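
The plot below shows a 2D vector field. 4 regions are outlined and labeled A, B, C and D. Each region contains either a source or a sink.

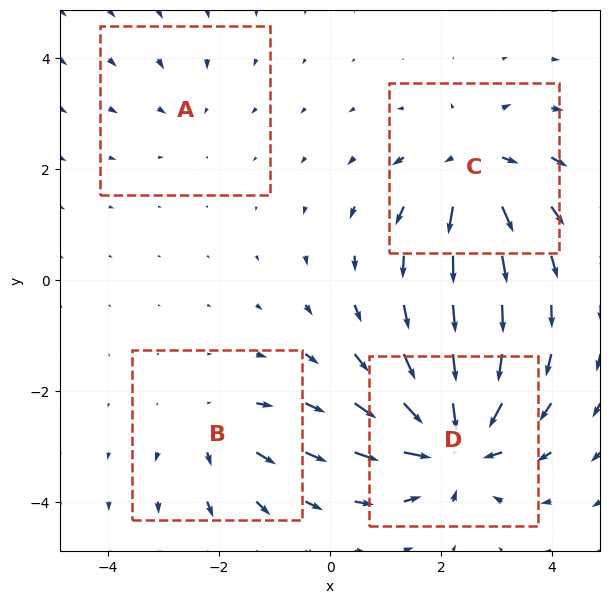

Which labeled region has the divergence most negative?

D

Divergence at each region's feature centre — A: about -2, B: about +4, C: about +6, D: about -8. Region D is most negative.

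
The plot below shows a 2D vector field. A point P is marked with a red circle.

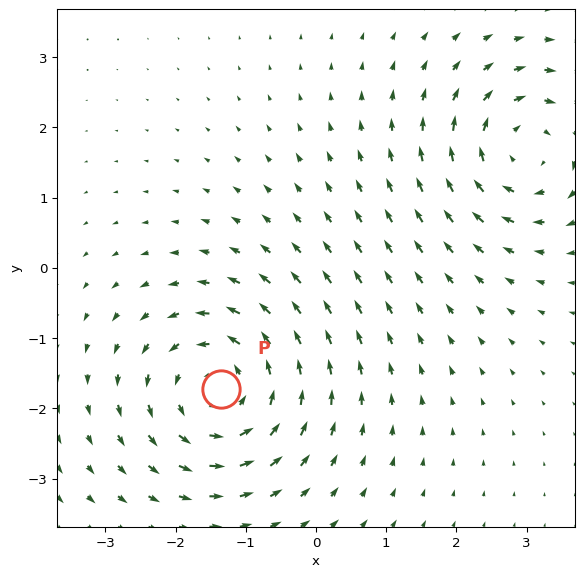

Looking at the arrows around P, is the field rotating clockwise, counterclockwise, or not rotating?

counterclockwise

Near P at (-1.4, -1.7) the arrows circulate counterclockwise. The curl (z-component) there is about +4; positive curl means counterclockwise rotation.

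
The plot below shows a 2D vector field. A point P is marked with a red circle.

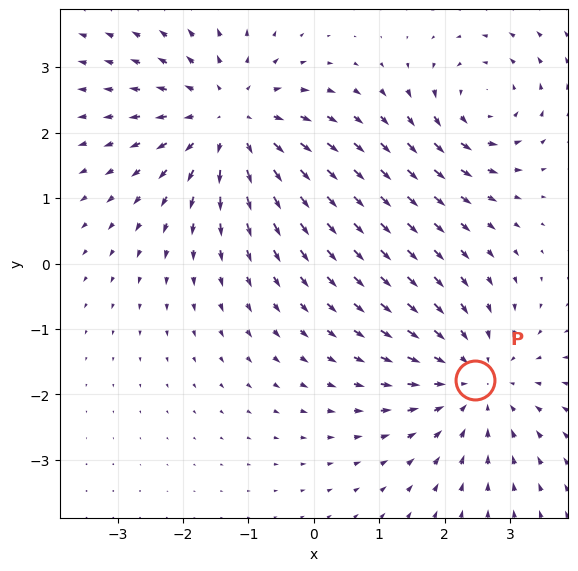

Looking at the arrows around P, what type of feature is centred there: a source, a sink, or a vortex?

sink

At P (2.5, -1.8) the arrows converge inward. Divergence about -4, curl ≈0 — negative divergence with near-zero curl is a sink.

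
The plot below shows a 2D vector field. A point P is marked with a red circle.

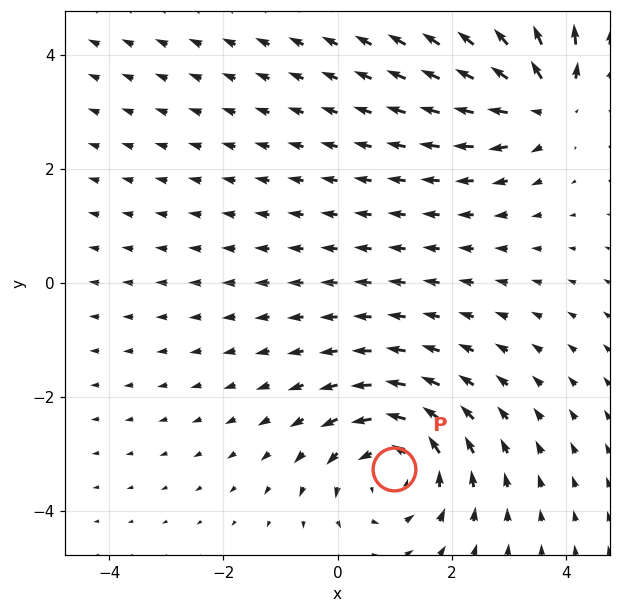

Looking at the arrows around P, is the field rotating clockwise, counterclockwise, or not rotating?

counterclockwise

Near P at (1.0, -3.3) the arrows circulate counterclockwise. The curl (z-component) there is about +4; positive curl means counterclockwise rotation.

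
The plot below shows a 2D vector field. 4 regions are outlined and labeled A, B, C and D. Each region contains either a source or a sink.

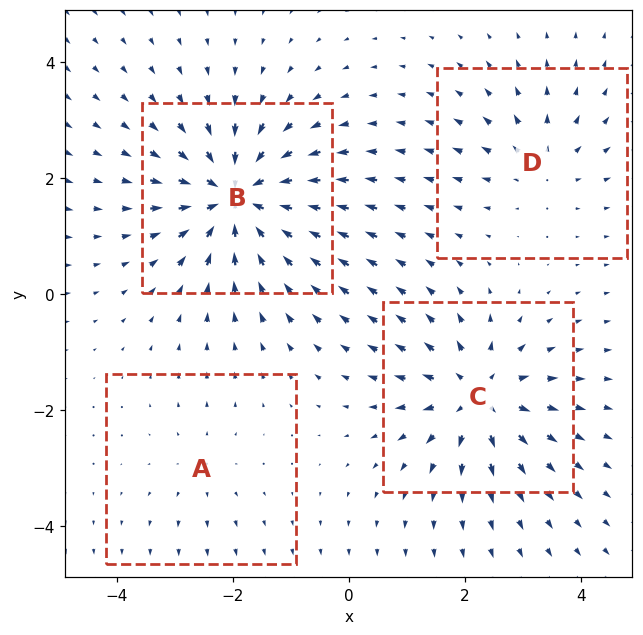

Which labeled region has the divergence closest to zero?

Divergence at each region's feature centre — A: about +2, B: about -8, C: about +6, D: about +4. Region A is closest to zero.

A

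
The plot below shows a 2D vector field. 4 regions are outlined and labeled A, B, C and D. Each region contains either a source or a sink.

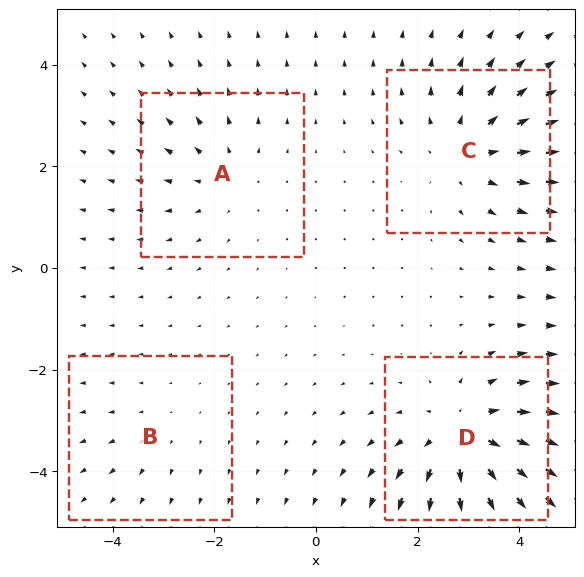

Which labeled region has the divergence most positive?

Divergence at each region's feature centre — A: about +3, B: about +2, C: about +4, D: about +6. Region D is most positive.

D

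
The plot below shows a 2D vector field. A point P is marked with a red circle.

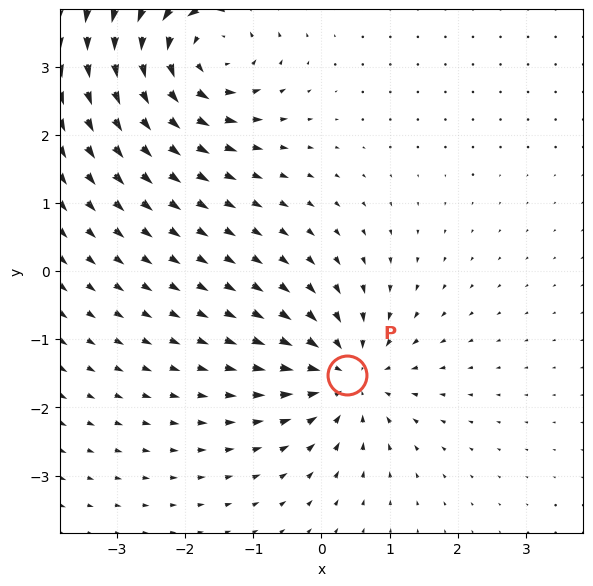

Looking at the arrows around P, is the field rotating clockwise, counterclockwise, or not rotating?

not rotating

Near P at (0.4, -1.5) the arrows show no circulation. The curl there is ≈0.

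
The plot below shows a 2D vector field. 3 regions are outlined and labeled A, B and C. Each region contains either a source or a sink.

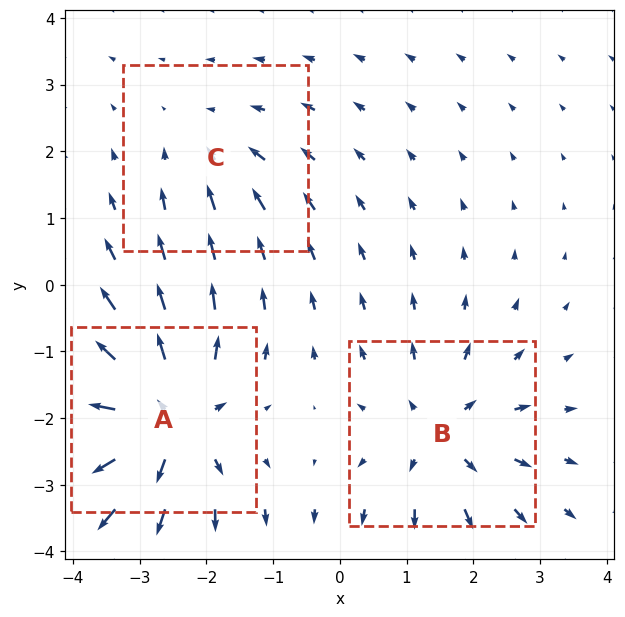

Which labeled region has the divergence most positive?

Divergence at each region's feature centre — A: about +5, B: about +3, C: about -2. Region A is most positive.

A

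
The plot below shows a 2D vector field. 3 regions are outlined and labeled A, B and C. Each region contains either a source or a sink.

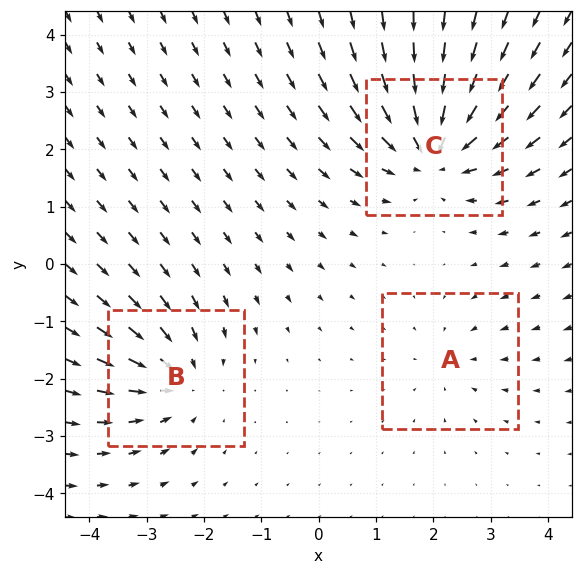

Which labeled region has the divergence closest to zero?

Divergence at each region's feature centre — A: about -2, B: about -4, C: about -6. Region A is closest to zero.

A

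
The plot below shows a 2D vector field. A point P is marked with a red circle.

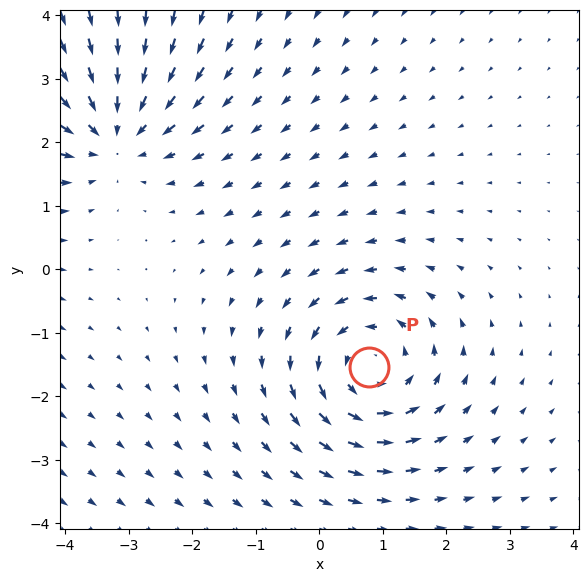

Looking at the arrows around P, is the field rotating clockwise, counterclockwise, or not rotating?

Near P at (0.8, -1.5) the arrows circulate counterclockwise. The curl (z-component) there is about +4; positive curl means counterclockwise rotation.

counterclockwise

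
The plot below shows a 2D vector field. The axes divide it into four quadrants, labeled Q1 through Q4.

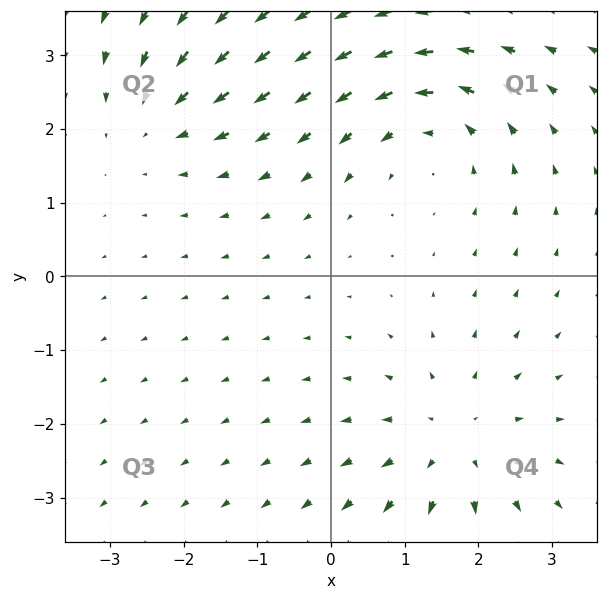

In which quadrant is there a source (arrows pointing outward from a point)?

The source sits at approximately (1.7, -2.2), which lies in quadrant Q4. The divergence there is about +3, positive as expected for a source.

Q4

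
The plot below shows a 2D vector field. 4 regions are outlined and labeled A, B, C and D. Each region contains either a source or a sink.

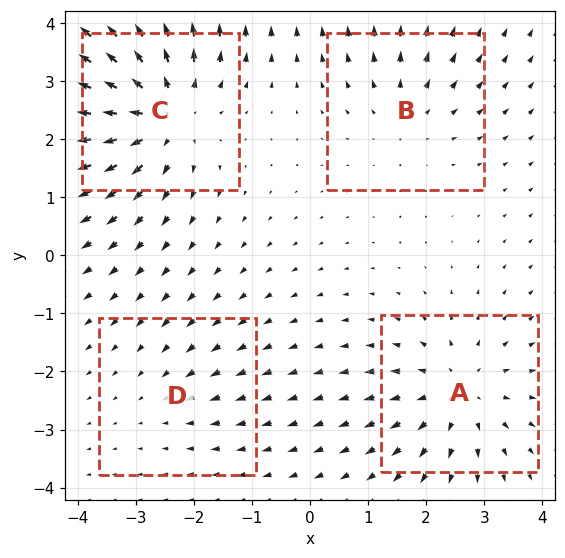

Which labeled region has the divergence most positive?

Divergence at each region's feature centre — A: about +4, B: about +3, C: about +6, D: about -2. Region C is most positive.

C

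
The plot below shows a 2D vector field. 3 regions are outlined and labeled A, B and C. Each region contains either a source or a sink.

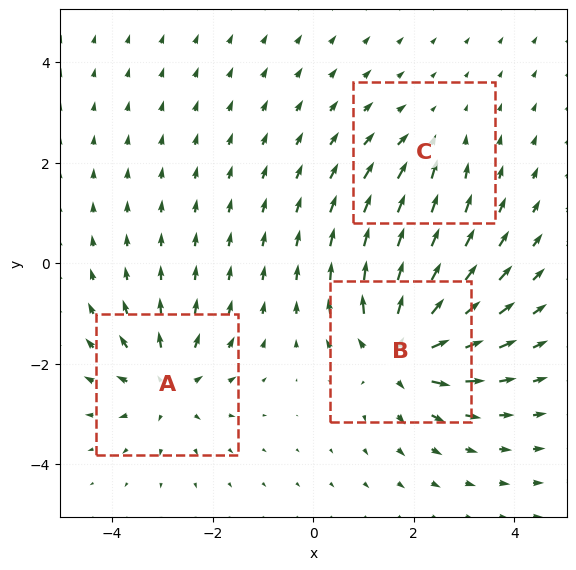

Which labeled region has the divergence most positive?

Divergence at each region's feature centre — A: about +4, B: about +5, C: about -2. Region B is most positive.

B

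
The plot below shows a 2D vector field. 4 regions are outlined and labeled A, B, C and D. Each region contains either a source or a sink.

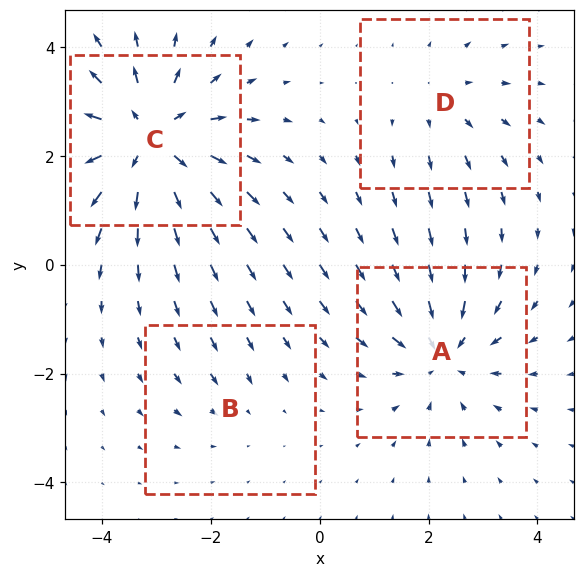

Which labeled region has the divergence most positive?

Divergence at each region's feature centre — A: about -5, B: about -2, C: about +6, D: about +3. Region C is most positive.

C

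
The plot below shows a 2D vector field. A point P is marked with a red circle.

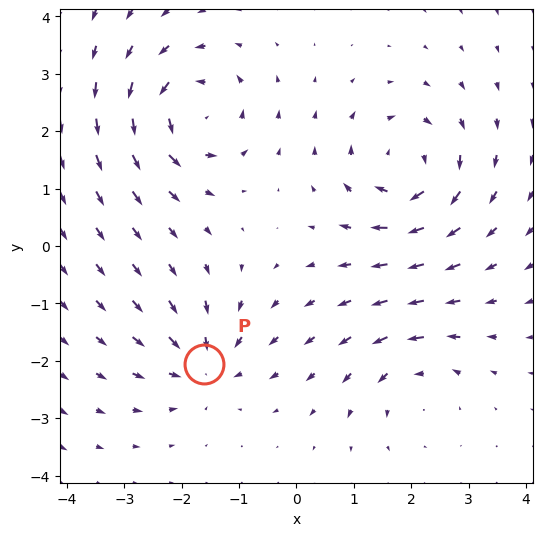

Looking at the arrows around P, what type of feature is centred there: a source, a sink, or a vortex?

At P (-1.6, -2.1) the arrows converge inward. Divergence about -5, curl ≈0 — negative divergence with near-zero curl is a sink.

sink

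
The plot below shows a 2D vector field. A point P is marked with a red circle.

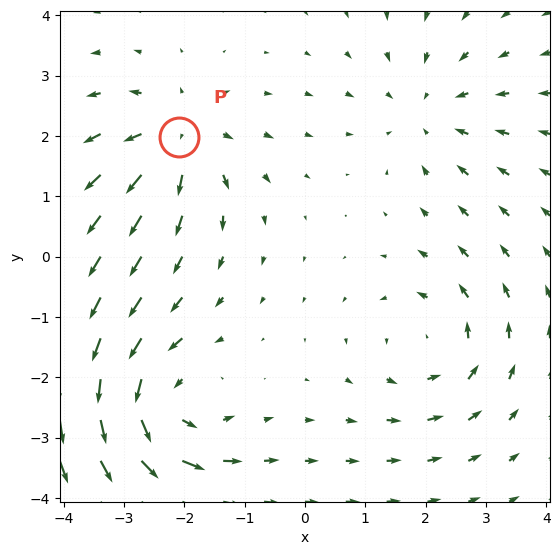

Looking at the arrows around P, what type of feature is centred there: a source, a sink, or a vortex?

At P (-2.1, 2.0) the arrows spread outward. Divergence about +5, curl ≈0 — positive divergence with near-zero curl is a source.

source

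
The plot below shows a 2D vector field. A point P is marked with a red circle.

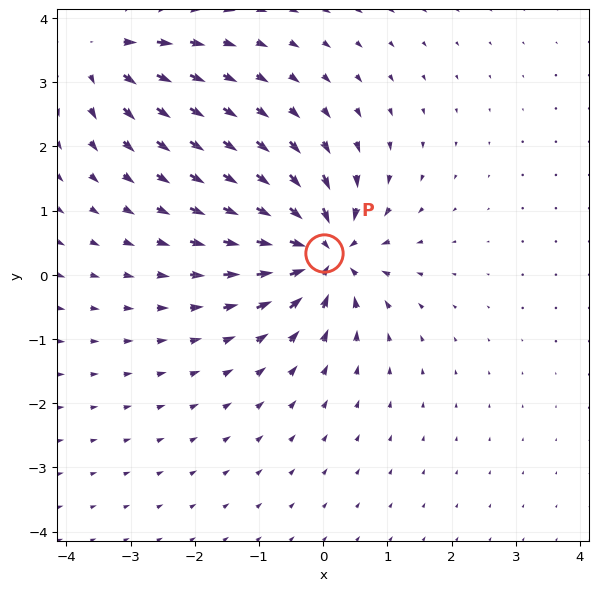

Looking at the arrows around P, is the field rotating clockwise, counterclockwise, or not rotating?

not rotating

Near P at (0.0, 0.3) the arrows show no circulation. The curl there is ≈0.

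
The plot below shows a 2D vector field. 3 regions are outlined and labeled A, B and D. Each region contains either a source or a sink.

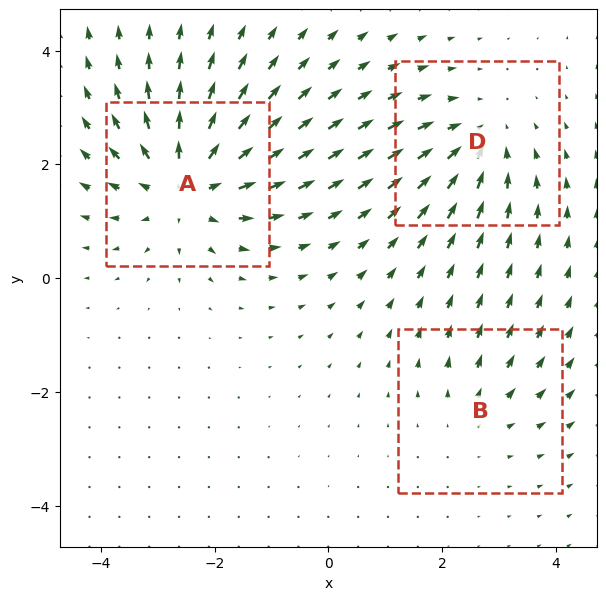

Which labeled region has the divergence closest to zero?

Divergence at each region's feature centre — A: about +5, B: about +2, D: about -3. Region B is closest to zero.

B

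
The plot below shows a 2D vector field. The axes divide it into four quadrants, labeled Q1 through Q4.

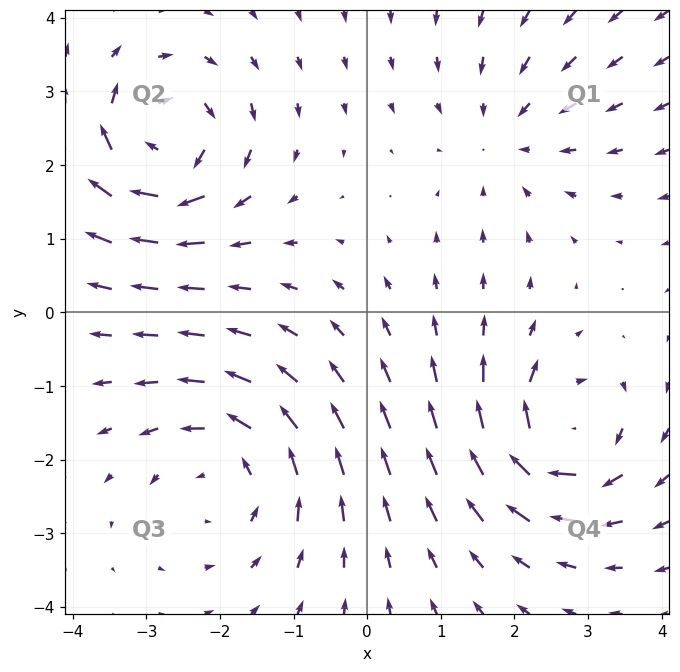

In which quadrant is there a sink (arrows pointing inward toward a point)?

The sink sits at approximately (1.9, 2.4), which lies in quadrant Q1. The divergence there is about -2, negative as expected for a sink.

Q1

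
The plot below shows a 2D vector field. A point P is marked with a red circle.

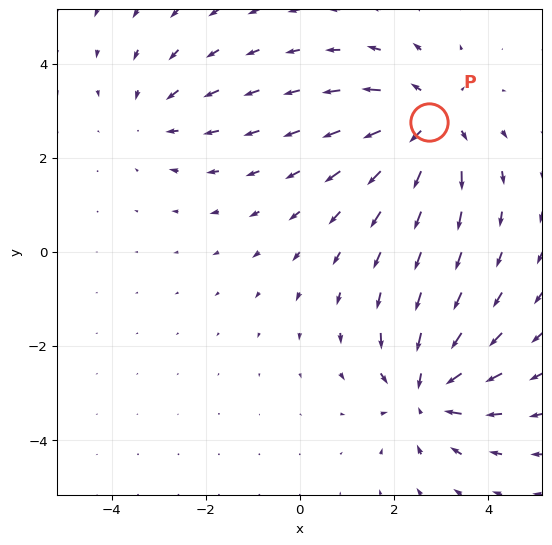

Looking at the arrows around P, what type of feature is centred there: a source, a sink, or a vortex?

source

At P (2.8, 2.8) the arrows spread outward. Divergence about +4, curl ≈0 — positive divergence with near-zero curl is a source.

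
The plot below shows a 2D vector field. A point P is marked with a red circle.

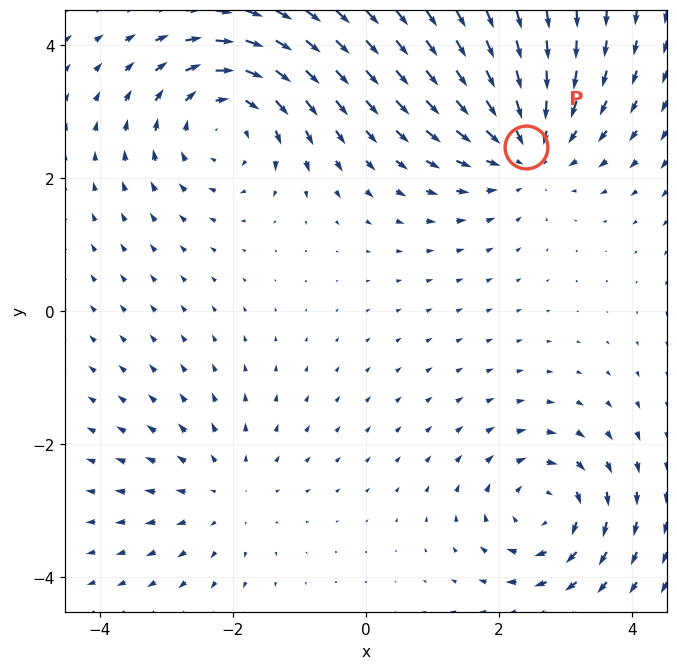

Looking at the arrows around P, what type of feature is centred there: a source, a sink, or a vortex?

At P (2.4, 2.5) the arrows converge inward. Divergence about -4, curl ≈0 — negative divergence with near-zero curl is a sink.

sink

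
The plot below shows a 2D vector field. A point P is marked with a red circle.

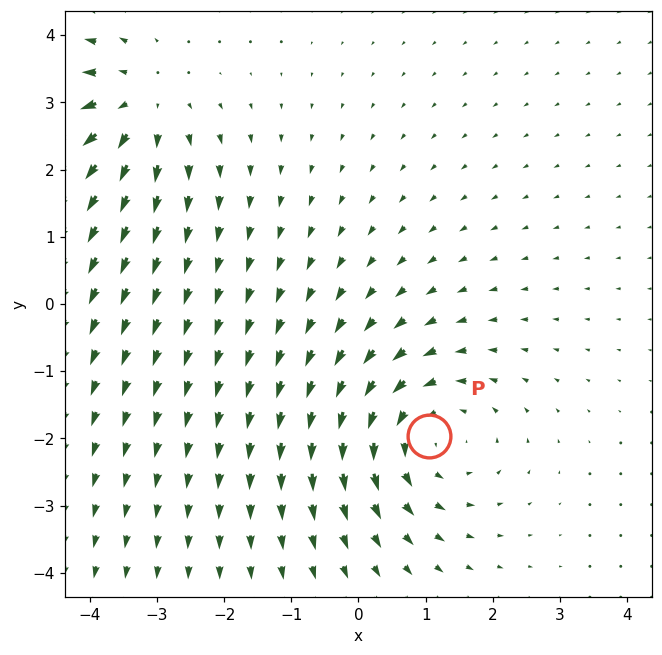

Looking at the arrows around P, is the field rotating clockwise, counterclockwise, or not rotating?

counterclockwise

Near P at (1.0, -2.0) the arrows circulate counterclockwise. The curl (z-component) there is about +3; positive curl means counterclockwise rotation.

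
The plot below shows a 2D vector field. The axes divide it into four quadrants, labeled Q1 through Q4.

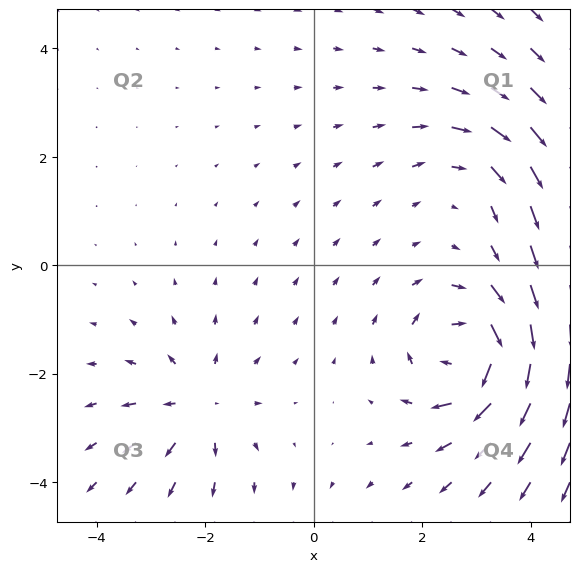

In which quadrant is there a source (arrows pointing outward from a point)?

Q3

The source sits at approximately (-2.1, -2.6), which lies in quadrant Q3. The divergence there is about +3, positive as expected for a source.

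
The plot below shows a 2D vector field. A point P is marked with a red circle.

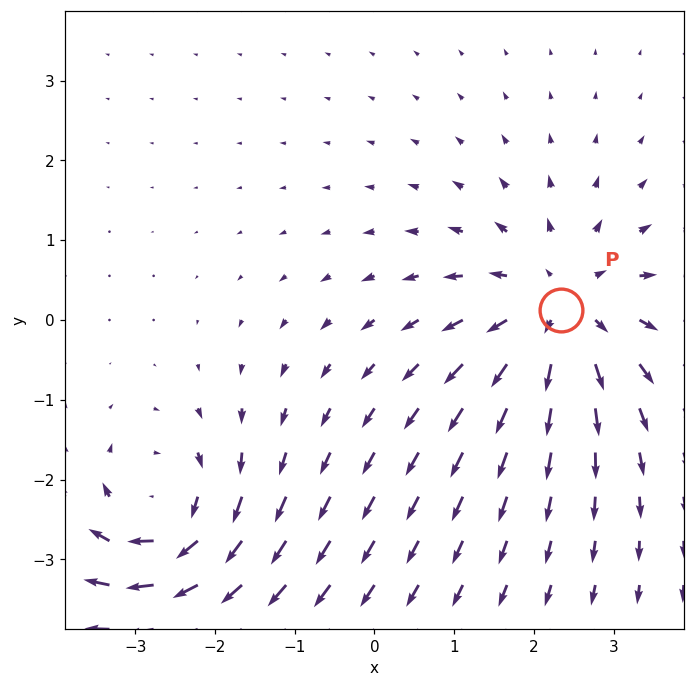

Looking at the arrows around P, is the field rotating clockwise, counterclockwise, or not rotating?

Near P at (2.3, 0.1) the arrows show no circulation. The curl there is ≈0.

not rotating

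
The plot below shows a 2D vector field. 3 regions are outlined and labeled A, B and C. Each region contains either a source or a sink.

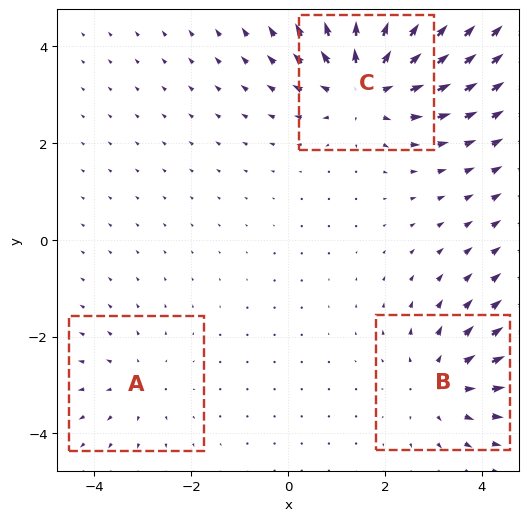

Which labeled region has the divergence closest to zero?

A

Divergence at each region's feature centre — A: about +2, B: about +3, C: about +4. Region A is closest to zero.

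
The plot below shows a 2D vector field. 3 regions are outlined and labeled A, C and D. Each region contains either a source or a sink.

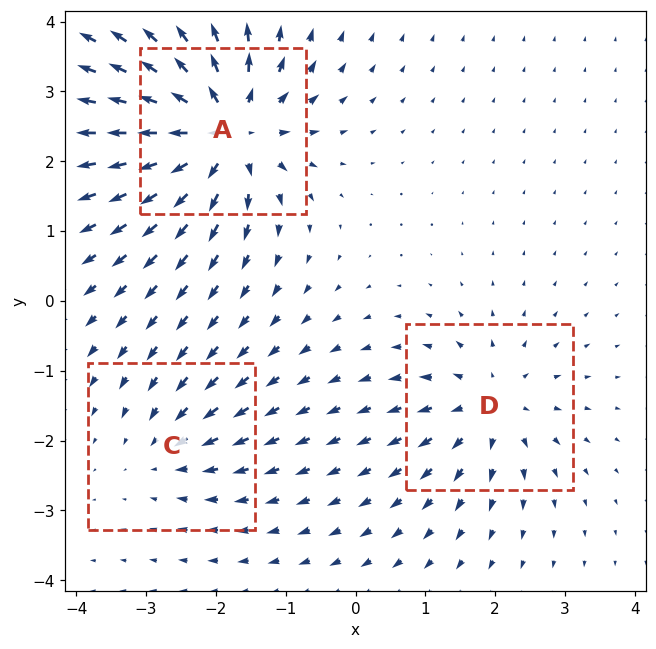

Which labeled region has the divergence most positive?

Divergence at each region's feature centre — A: about +7, C: about -3, D: about +4. Region A is most positive.

A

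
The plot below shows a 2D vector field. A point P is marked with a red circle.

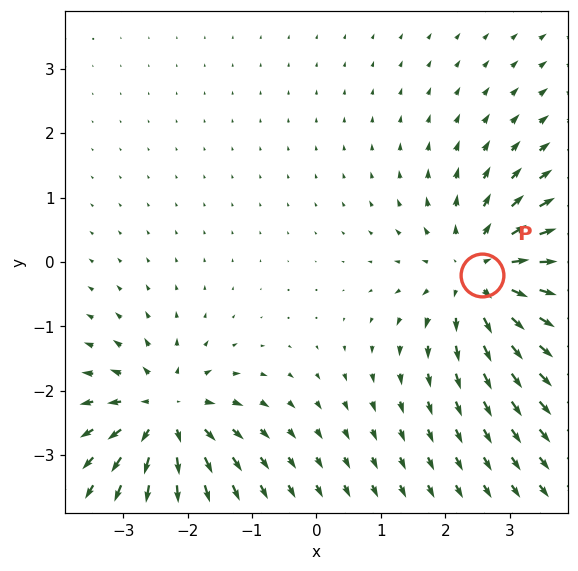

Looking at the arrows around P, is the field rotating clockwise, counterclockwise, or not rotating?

not rotating

Near P at (2.6, -0.2) the arrows show no circulation. The curl there is ≈0.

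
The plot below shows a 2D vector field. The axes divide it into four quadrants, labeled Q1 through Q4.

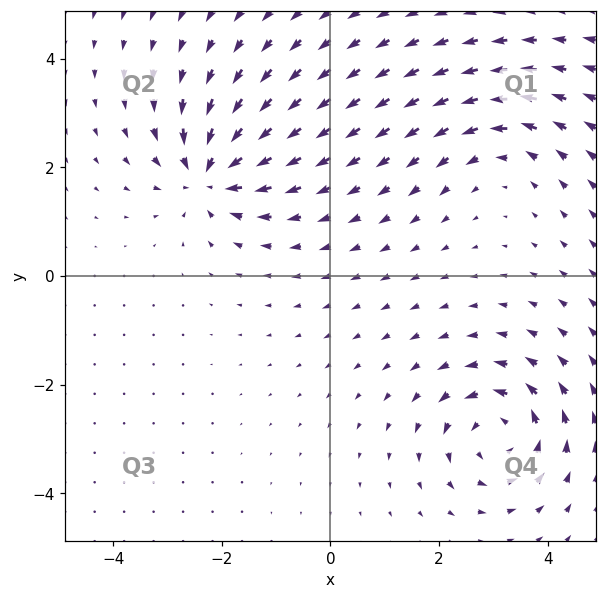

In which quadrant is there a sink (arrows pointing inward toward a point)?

The sink sits at approximately (-2.2, 1.9), which lies in quadrant Q2. The divergence there is about -6, negative as expected for a sink.

Q2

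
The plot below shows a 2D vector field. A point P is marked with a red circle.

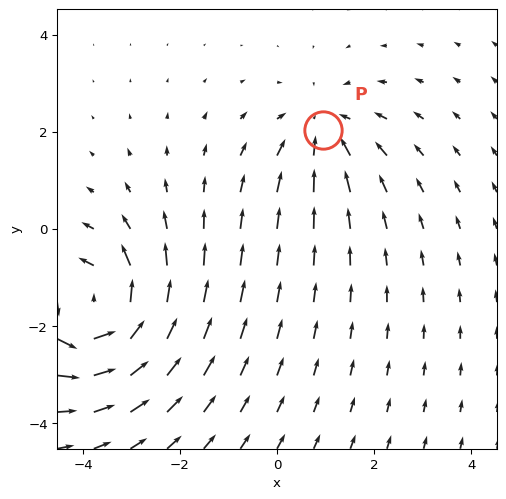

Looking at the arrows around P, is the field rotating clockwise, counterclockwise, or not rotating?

Near P at (1.0, 2.0) the arrows show no circulation. The curl there is ≈0.

not rotating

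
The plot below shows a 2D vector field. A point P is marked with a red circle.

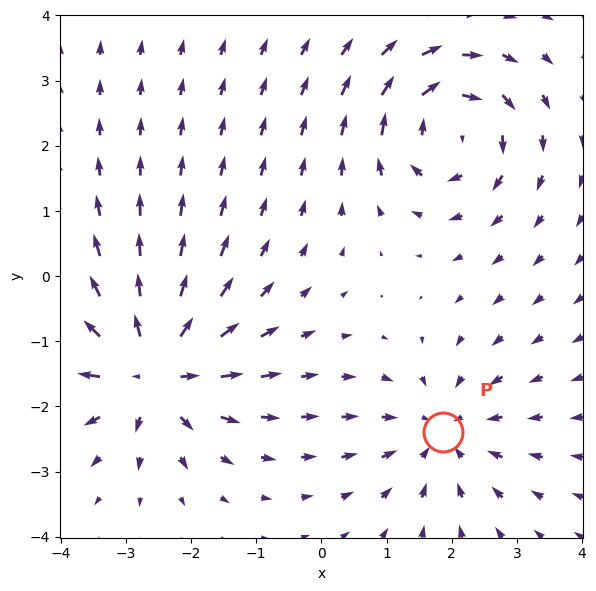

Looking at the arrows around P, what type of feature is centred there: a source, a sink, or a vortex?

At P (1.9, -2.4) the arrows converge inward. Divergence about -3, curl ≈0 — negative divergence with near-zero curl is a sink.

sink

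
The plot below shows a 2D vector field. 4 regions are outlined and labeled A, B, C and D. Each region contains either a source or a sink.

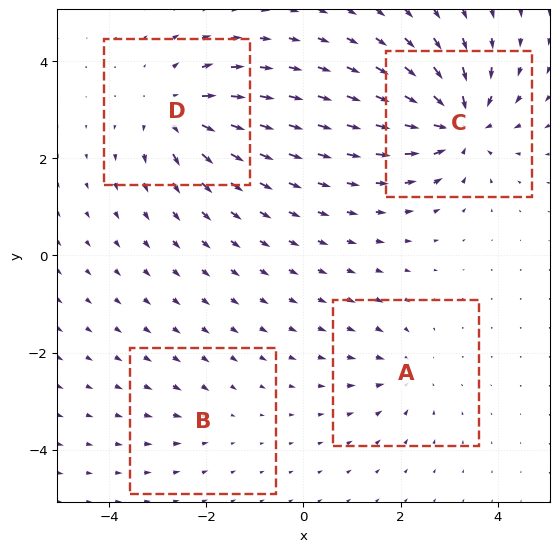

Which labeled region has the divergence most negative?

Divergence at each region's feature centre — A: about -4, B: about -2, C: about -8, D: about +6. Region C is most negative.

C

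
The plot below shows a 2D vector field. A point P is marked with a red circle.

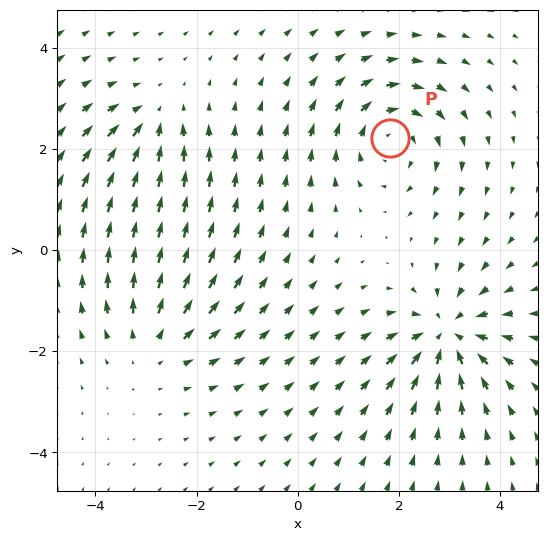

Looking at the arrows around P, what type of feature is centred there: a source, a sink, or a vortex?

At P (1.8, 2.2) the arrows circulate clockwise. Divergence ≈0, curl about -4 — near-zero divergence with nonzero curl is a vortex.

vortex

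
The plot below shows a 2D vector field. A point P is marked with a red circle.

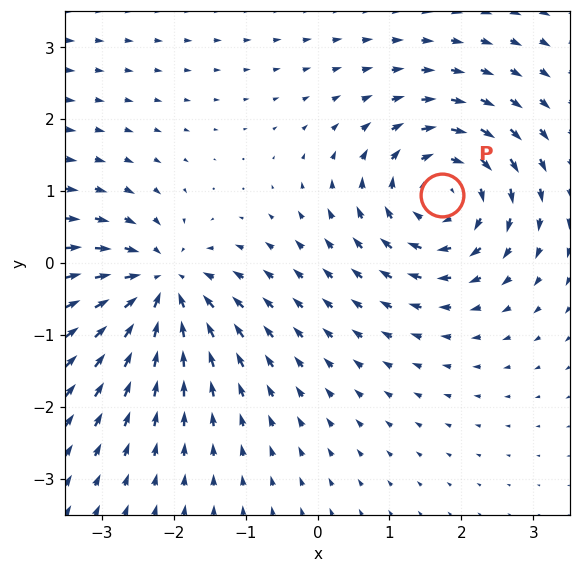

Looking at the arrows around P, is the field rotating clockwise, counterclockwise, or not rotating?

clockwise

Near P at (1.7, 0.9) the arrows circulate clockwise. The curl (z-component) there is about -5; negative curl means clockwise rotation.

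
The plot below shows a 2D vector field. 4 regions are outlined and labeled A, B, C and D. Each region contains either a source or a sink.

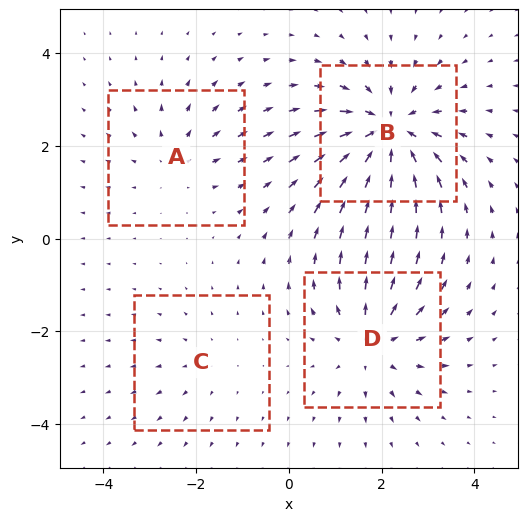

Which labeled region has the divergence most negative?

Divergence at each region's feature centre — A: about +3, B: about -6, C: about +2, D: about +4. Region B is most negative.

B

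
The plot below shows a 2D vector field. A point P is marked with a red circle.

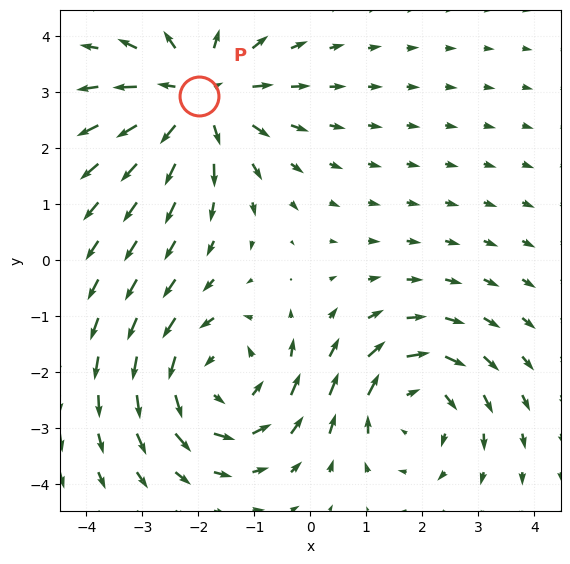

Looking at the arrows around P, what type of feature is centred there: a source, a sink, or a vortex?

source

At P (-2.0, 2.9) the arrows spread outward. Divergence about +4, curl ≈0 — positive divergence with near-zero curl is a source.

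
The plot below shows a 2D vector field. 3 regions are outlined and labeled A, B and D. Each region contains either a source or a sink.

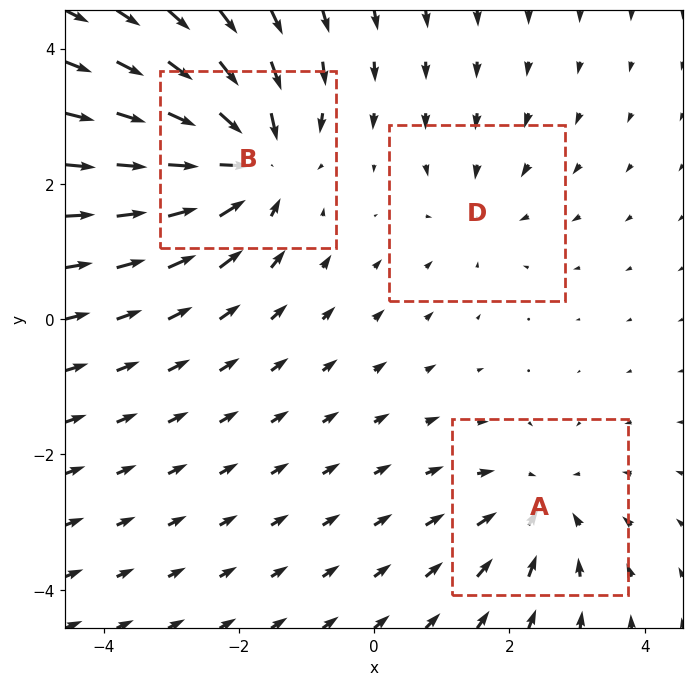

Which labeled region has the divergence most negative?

Divergence at each region's feature centre — A: about -3, B: about -5, D: about -2. Region B is most negative.

B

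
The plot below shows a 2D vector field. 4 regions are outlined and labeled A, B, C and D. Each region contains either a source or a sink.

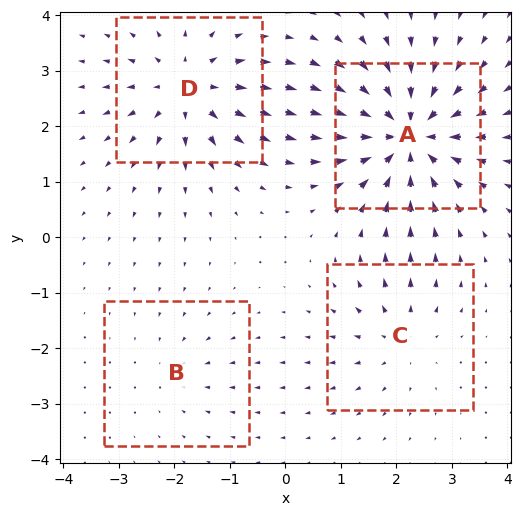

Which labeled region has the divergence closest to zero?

Divergence at each region's feature centre — A: about -8, B: about -2, C: about +3, D: about +5. Region B is closest to zero.

B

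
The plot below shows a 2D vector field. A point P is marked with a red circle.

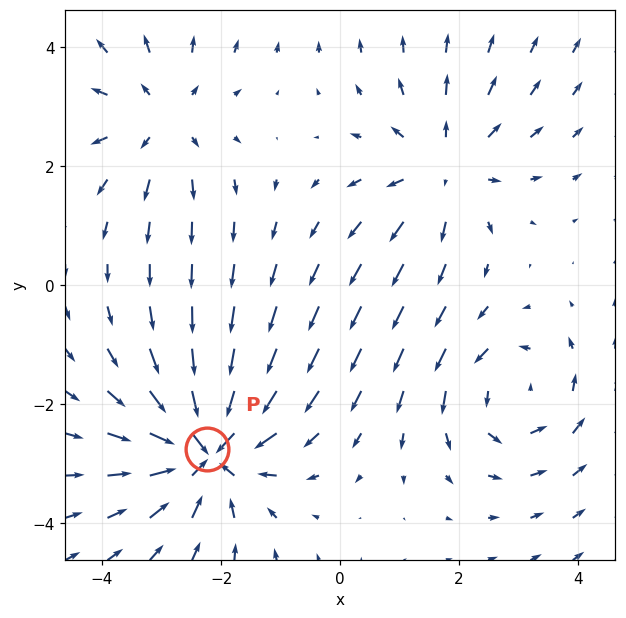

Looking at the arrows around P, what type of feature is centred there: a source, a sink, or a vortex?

At P (-2.2, -2.7) the arrows converge inward. Divergence about -6, curl ≈0 — negative divergence with near-zero curl is a sink.

sink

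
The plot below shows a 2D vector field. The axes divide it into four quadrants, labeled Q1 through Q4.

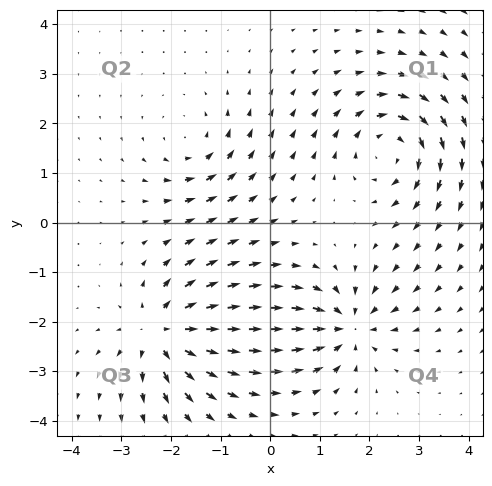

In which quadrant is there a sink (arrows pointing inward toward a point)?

Q4

The sink sits at approximately (1.6, -2.1), which lies in quadrant Q4. The divergence there is about -6, negative as expected for a sink.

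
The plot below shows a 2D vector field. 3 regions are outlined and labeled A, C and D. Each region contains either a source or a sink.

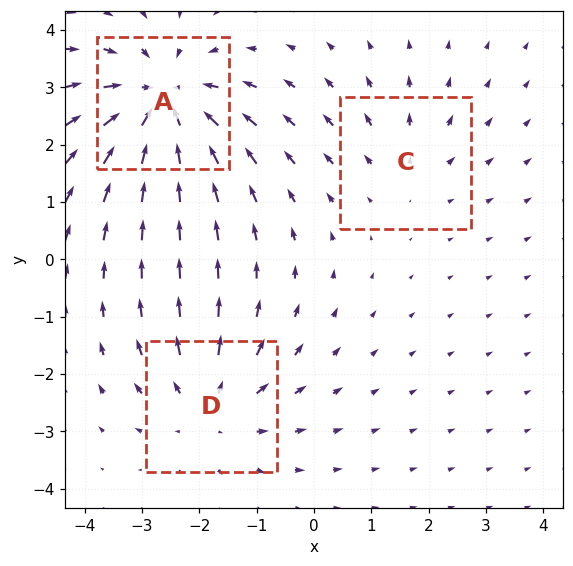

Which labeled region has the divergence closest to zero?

Divergence at each region's feature centre — A: about -4, C: about +2, D: about +3. Region C is closest to zero.

C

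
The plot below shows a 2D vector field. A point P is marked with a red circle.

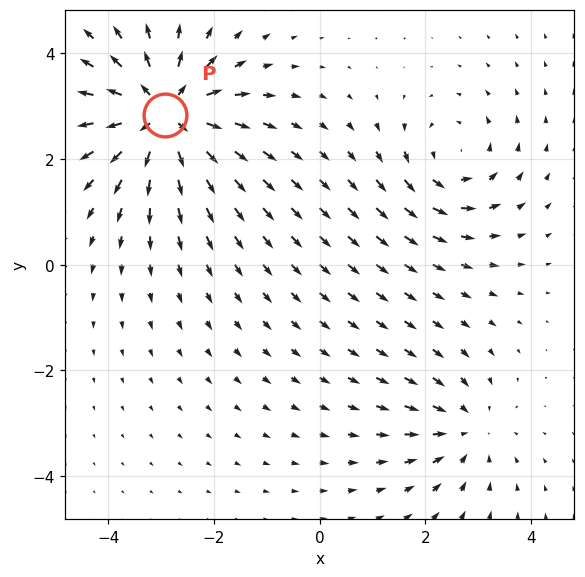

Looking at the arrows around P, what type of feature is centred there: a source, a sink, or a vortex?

source

At P (-2.9, 2.8) the arrows spread outward. Divergence about +6, curl ≈0 — positive divergence with near-zero curl is a source.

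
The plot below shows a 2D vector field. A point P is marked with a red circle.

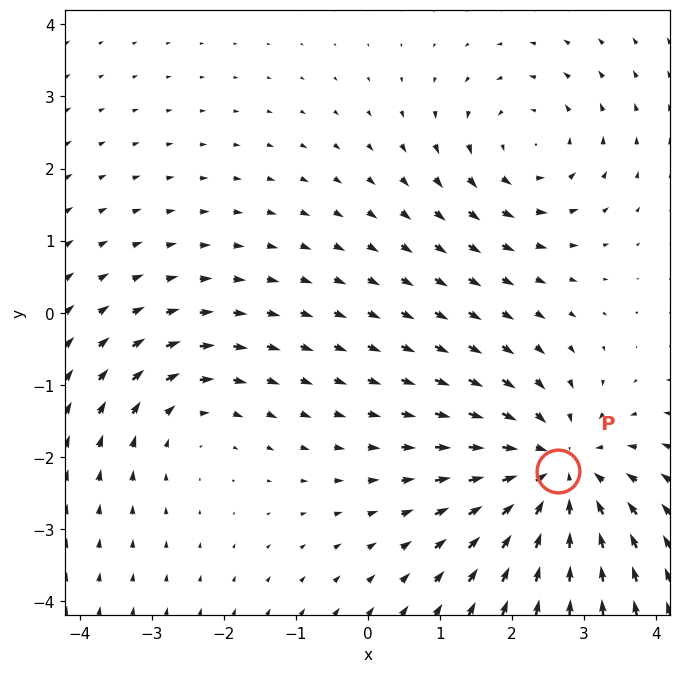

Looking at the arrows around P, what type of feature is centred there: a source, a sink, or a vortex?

sink

At P (2.6, -2.2) the arrows converge inward. Divergence about -5, curl ≈0 — negative divergence with near-zero curl is a sink.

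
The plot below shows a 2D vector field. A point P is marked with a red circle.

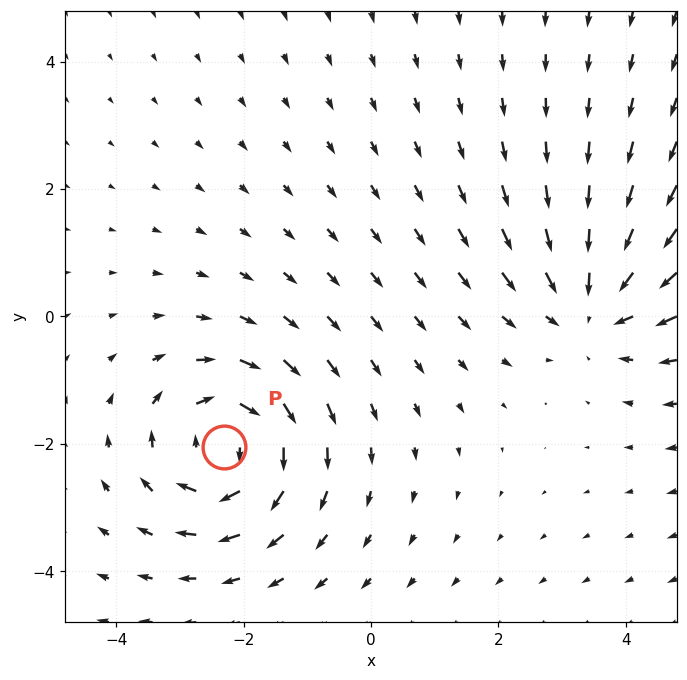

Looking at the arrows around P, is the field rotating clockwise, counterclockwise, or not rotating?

Near P at (-2.3, -2.1) the arrows circulate clockwise. The curl (z-component) there is about -5; negative curl means clockwise rotation.

clockwise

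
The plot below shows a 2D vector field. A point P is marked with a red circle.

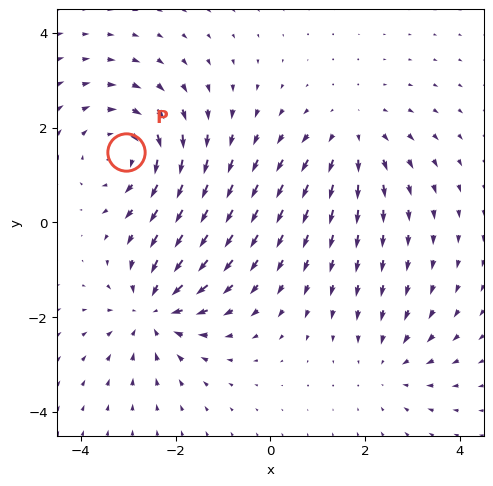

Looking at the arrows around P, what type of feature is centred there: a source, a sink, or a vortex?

At P (-3.0, 1.5) the arrows circulate clockwise. Divergence ≈0, curl about -4 — near-zero divergence with nonzero curl is a vortex.

vortex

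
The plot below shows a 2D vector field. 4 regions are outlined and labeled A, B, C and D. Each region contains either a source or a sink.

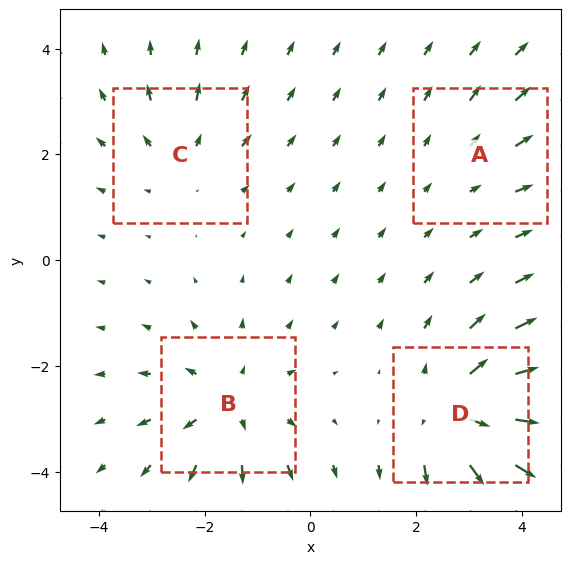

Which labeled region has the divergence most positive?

D

Divergence at each region's feature centre — A: about +2, B: about +5, C: about +3, D: about +6. Region D is most positive.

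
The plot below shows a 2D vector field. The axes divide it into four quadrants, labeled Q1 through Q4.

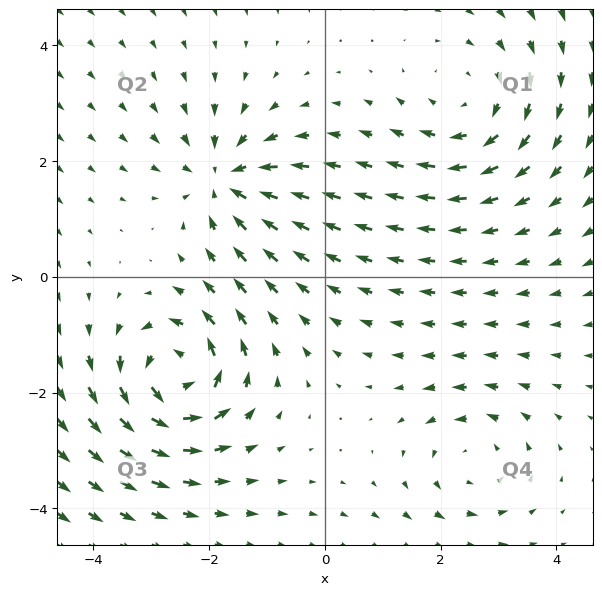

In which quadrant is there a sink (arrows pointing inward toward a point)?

Q2

The sink sits at approximately (-1.7, 1.7), which lies in quadrant Q2. The divergence there is about -5, negative as expected for a sink.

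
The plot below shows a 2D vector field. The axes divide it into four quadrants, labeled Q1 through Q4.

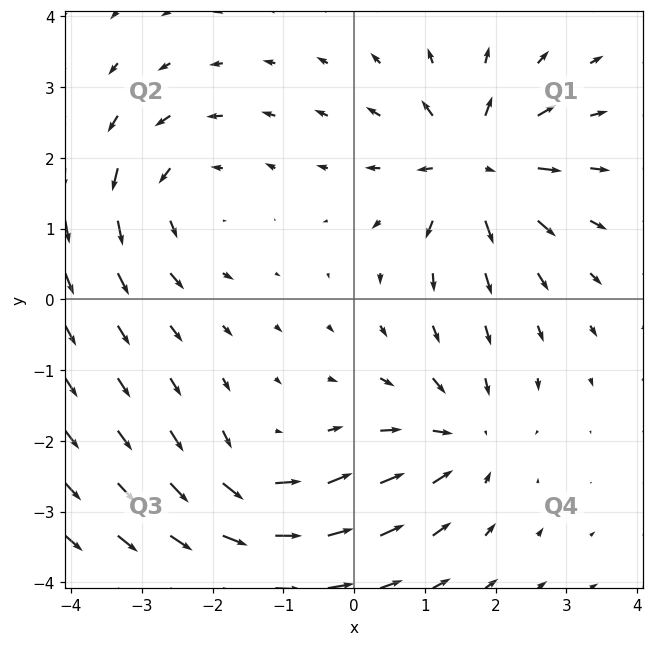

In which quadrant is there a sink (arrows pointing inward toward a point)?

The sink sits at approximately (1.5, -2.0), which lies in quadrant Q4. The divergence there is about -4, negative as expected for a sink.

Q4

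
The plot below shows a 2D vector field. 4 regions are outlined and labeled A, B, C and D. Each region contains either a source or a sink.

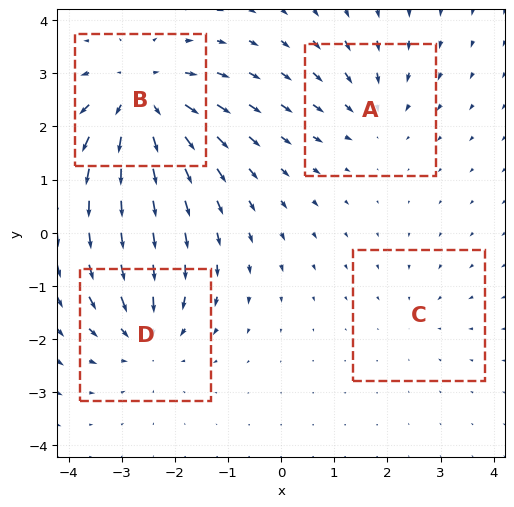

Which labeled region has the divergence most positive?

B

Divergence at each region's feature centre — A: about -3, B: about +6, C: about -2, D: about -5. Region B is most positive.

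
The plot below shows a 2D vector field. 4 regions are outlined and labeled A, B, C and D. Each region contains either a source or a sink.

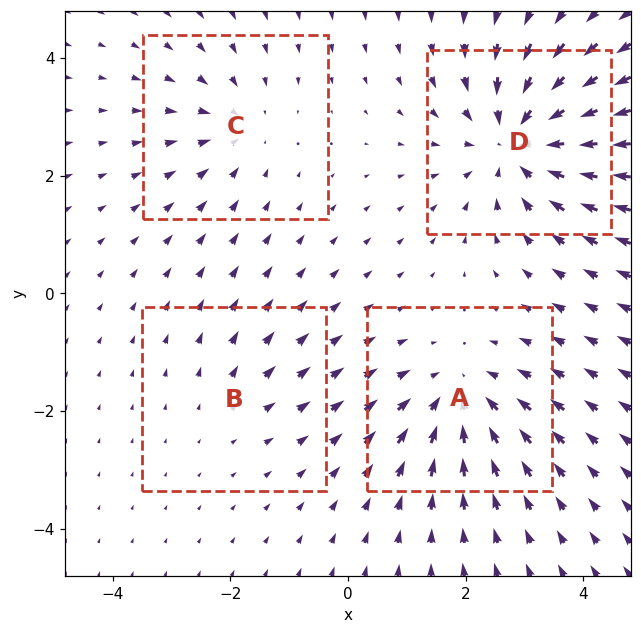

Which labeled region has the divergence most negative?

Divergence at each region's feature centre — A: about -4, B: about +2, C: about -3, D: about -6. Region D is most negative.

D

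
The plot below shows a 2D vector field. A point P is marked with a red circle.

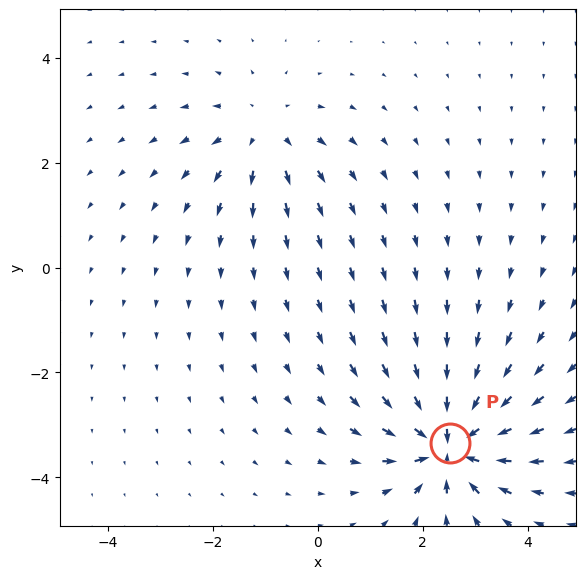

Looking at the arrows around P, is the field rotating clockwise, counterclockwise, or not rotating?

not rotating

Near P at (2.5, -3.4) the arrows show no circulation. The curl there is ≈0.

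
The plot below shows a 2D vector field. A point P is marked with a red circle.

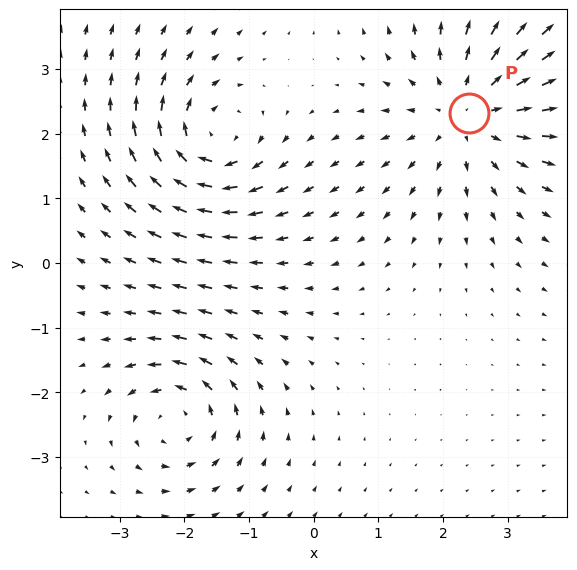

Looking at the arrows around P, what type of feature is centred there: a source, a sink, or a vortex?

At P (2.4, 2.3) the arrows spread outward. Divergence about +4, curl ≈0 — positive divergence with near-zero curl is a source.

source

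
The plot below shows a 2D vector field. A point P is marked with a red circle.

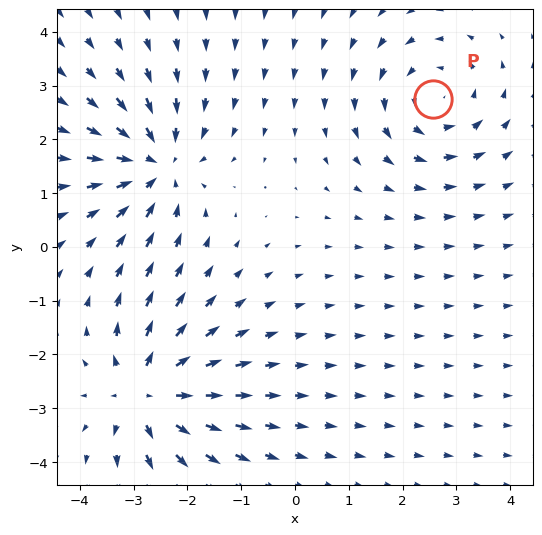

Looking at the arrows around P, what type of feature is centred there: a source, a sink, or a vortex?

At P (2.6, 2.7) the arrows circulate counterclockwise. Divergence ≈0, curl about +3 — near-zero divergence with nonzero curl is a vortex.

vortex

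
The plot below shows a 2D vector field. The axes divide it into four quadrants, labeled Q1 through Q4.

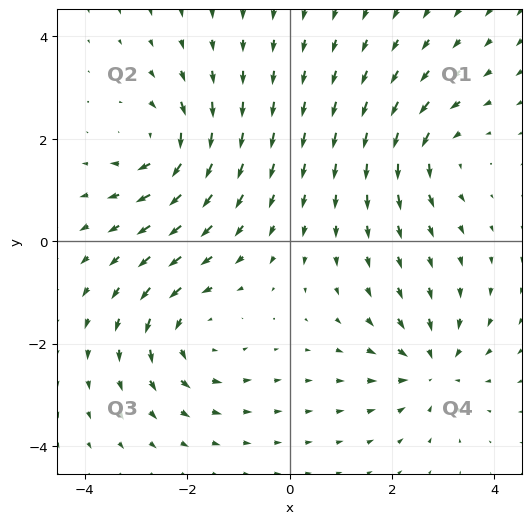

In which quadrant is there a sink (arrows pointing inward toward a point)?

The sink sits at approximately (2.8, -2.5), which lies in quadrant Q4. The divergence there is about -5, negative as expected for a sink.

Q4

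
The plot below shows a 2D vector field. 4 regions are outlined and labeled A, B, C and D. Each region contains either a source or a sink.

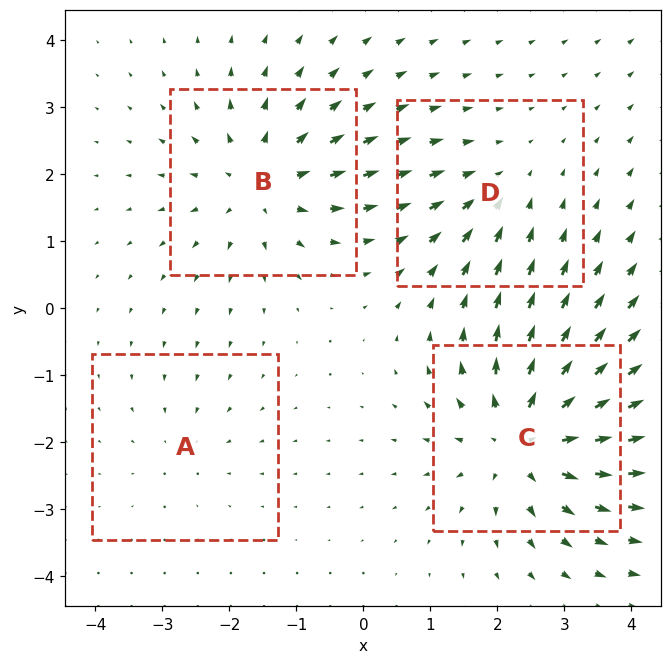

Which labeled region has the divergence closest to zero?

A

Divergence at each region's feature centre — A: about -2, B: about +5, C: about +7, D: about -3. Region A is closest to zero.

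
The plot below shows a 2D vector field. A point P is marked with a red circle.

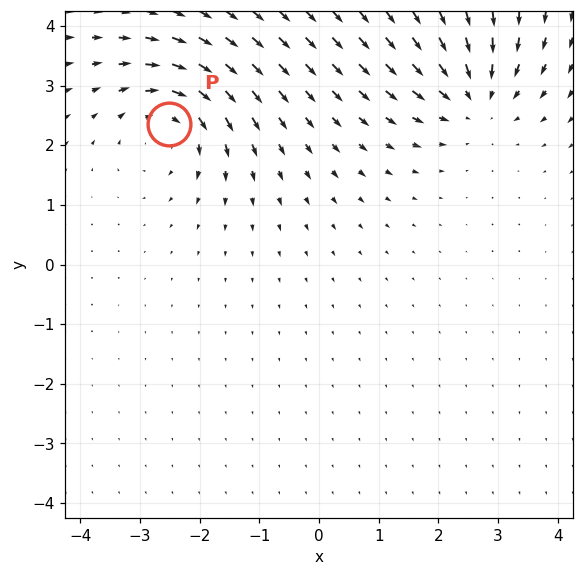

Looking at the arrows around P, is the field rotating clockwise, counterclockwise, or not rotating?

Near P at (-2.5, 2.3) the arrows circulate clockwise. The curl (z-component) there is about -4; negative curl means clockwise rotation.

clockwise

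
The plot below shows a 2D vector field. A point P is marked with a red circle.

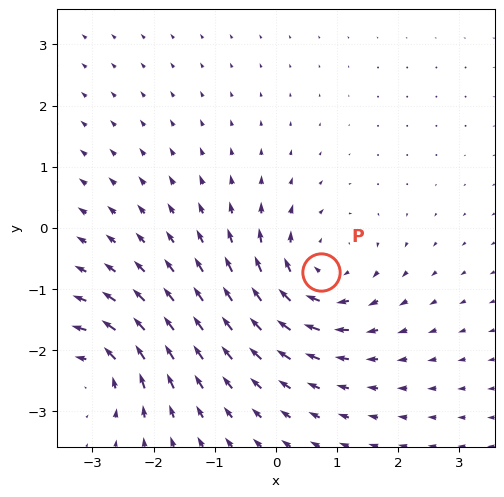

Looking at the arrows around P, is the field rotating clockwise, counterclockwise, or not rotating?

clockwise

Near P at (0.7, -0.7) the arrows circulate clockwise. The curl (z-component) there is about -5; negative curl means clockwise rotation.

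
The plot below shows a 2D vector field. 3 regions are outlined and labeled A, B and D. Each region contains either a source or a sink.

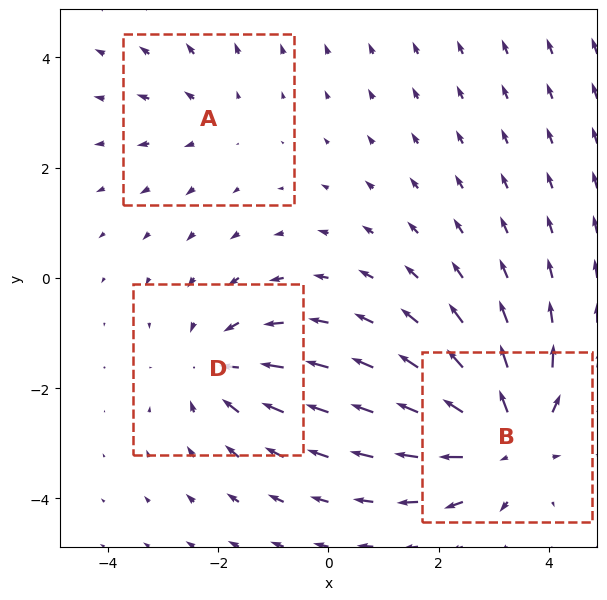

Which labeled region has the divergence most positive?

Divergence at each region's feature centre — A: about +2, B: about +4, D: about -3. Region B is most positive.

B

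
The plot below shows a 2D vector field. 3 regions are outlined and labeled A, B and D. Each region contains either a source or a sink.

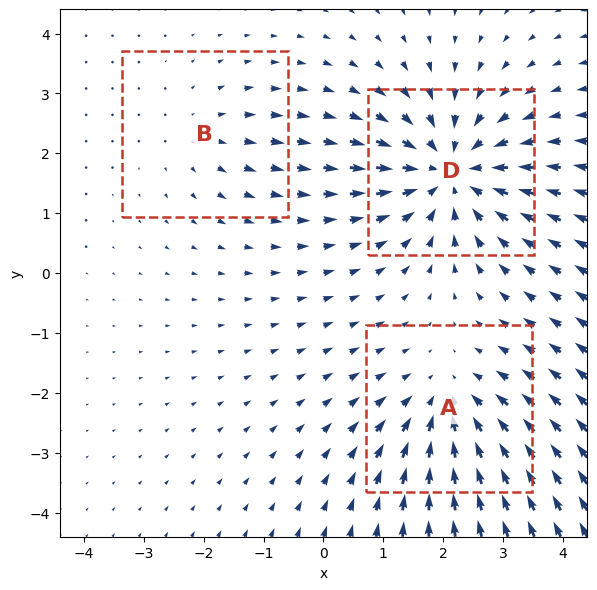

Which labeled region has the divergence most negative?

D

Divergence at each region's feature centre — A: about -3, B: about +2, D: about -4. Region D is most negative.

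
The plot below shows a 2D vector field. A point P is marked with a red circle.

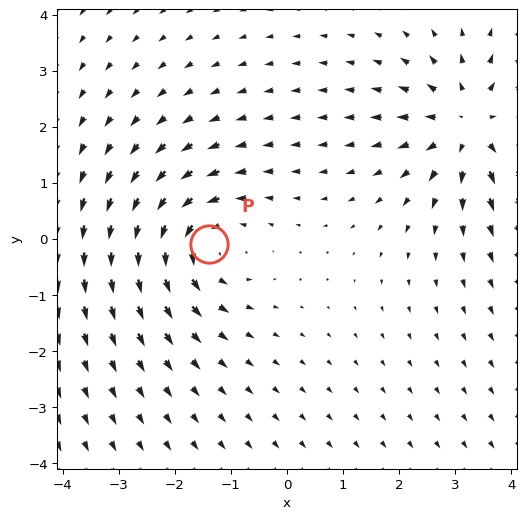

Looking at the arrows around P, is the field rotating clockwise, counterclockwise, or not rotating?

counterclockwise

Near P at (-1.4, -0.1) the arrows circulate counterclockwise. The curl (z-component) there is about +4; positive curl means counterclockwise rotation.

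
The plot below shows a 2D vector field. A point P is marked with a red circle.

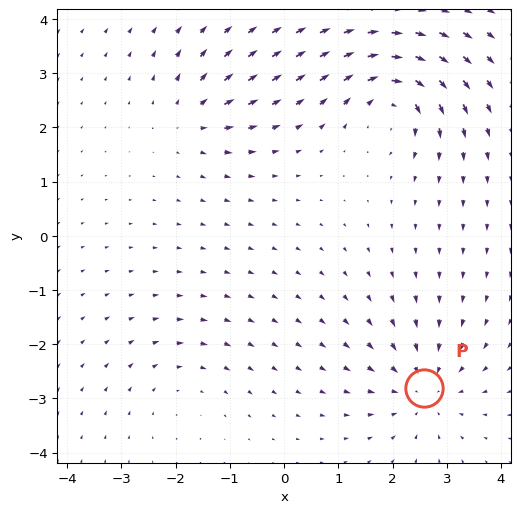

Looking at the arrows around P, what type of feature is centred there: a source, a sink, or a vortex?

At P (2.6, -2.8) the arrows converge inward. Divergence about -4, curl ≈0 — negative divergence with near-zero curl is a sink.

sink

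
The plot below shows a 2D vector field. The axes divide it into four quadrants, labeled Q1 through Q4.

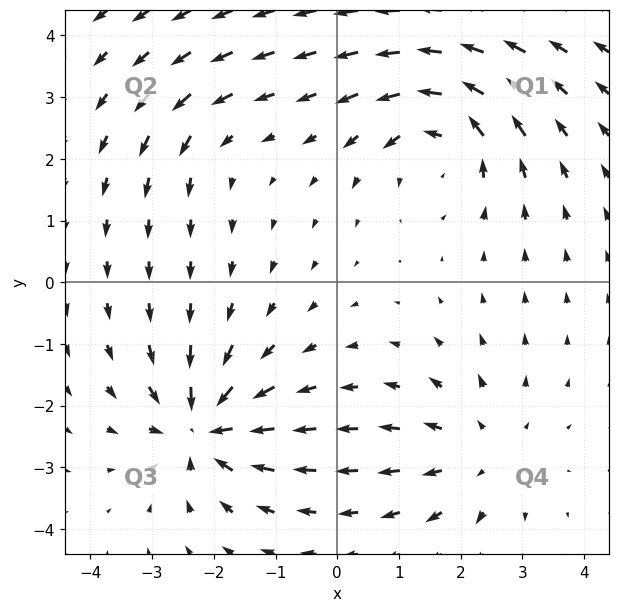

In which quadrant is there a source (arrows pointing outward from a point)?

The source sits at approximately (2.3, -2.8), which lies in quadrant Q4. The divergence there is about +3, positive as expected for a source.

Q4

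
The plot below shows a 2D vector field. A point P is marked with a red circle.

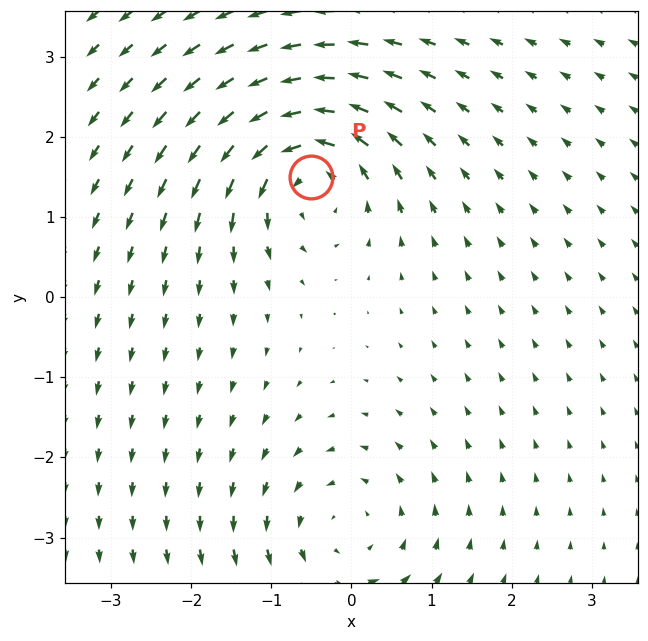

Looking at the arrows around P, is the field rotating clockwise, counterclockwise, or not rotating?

Near P at (-0.5, 1.5) the arrows circulate counterclockwise. The curl (z-component) there is about +6; positive curl means counterclockwise rotation.

counterclockwise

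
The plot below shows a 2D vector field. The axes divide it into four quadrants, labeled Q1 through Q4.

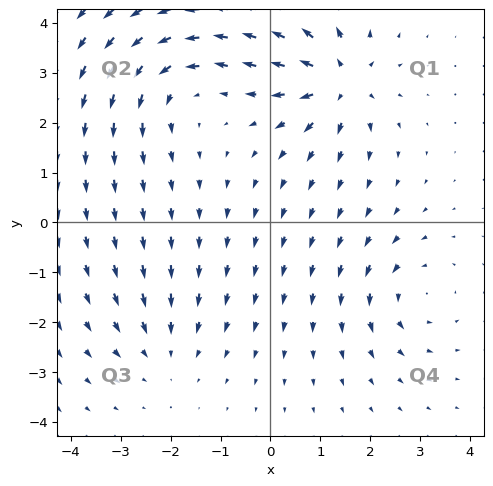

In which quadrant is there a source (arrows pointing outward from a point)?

Q1

The source sits at approximately (1.4, 2.8), which lies in quadrant Q1. The divergence there is about +6, positive as expected for a source.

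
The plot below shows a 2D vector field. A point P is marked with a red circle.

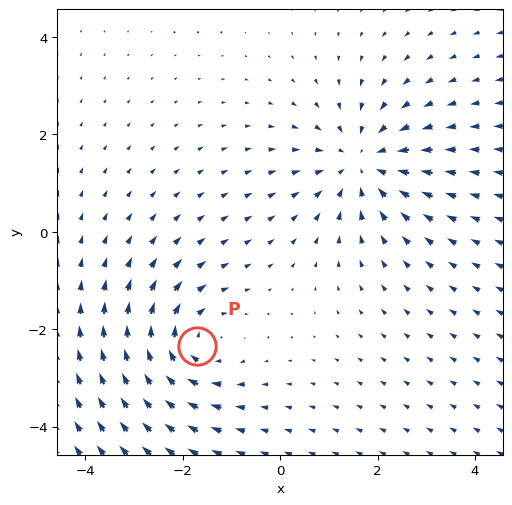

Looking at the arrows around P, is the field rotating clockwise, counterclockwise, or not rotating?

Near P at (-1.7, -2.3) the arrows circulate clockwise. The curl (z-component) there is about -4; negative curl means clockwise rotation.

clockwise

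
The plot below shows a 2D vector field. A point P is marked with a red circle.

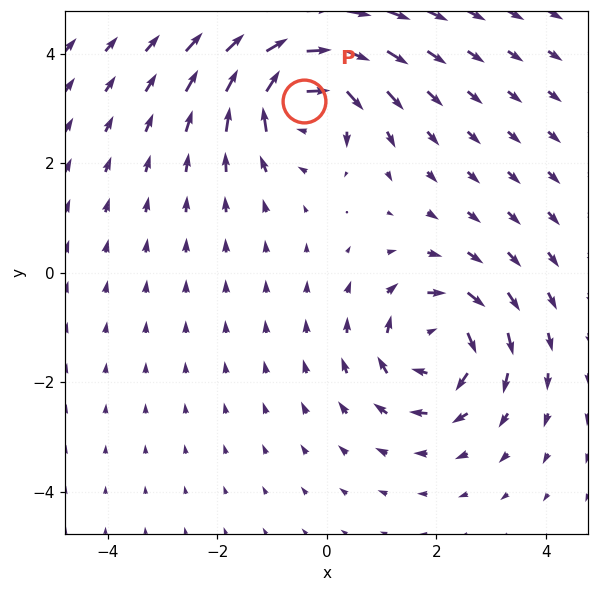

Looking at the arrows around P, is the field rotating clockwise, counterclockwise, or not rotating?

Near P at (-0.4, 3.1) the arrows circulate clockwise. The curl (z-component) there is about -6; negative curl means clockwise rotation.

clockwise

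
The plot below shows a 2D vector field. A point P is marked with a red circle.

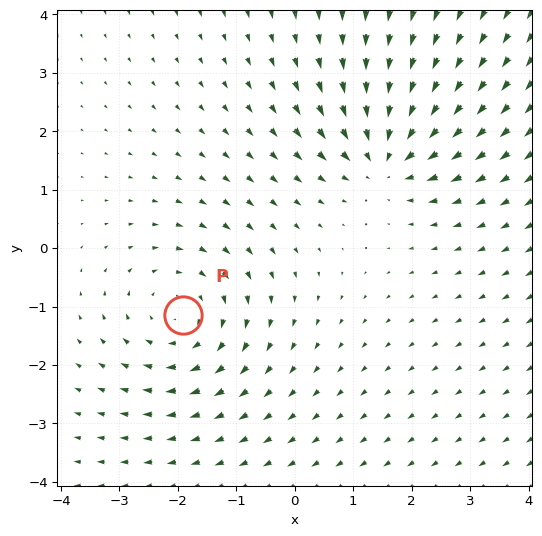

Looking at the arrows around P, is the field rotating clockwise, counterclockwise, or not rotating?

clockwise

Near P at (-1.9, -1.1) the arrows circulate clockwise. The curl (z-component) there is about -3; negative curl means clockwise rotation.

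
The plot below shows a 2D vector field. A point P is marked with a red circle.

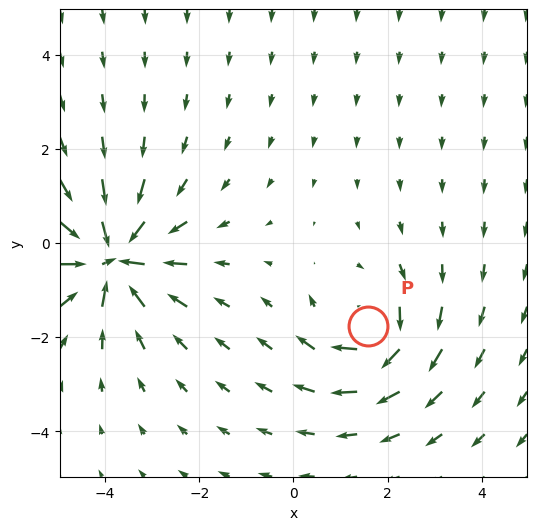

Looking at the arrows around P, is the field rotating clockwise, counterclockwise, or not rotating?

clockwise

Near P at (1.6, -1.8) the arrows circulate clockwise. The curl (z-component) there is about -3; negative curl means clockwise rotation.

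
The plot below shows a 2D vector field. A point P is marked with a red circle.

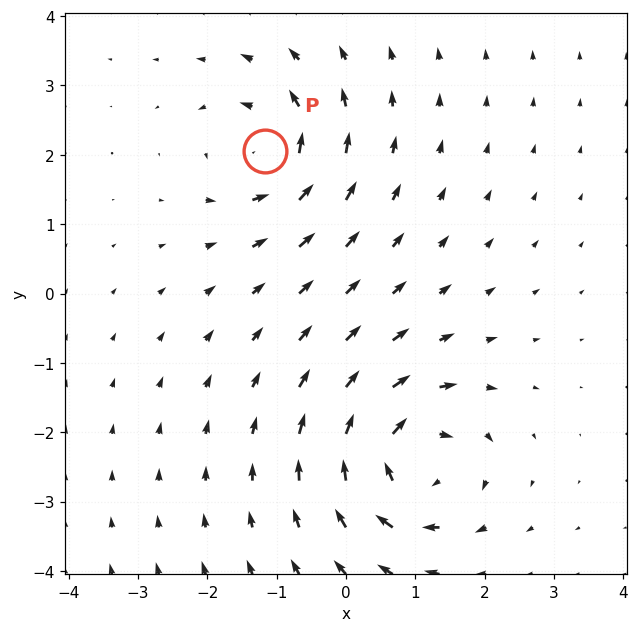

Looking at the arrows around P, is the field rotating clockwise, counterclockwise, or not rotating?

counterclockwise

Near P at (-1.2, 2.1) the arrows circulate counterclockwise. The curl (z-component) there is about +4; positive curl means counterclockwise rotation.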